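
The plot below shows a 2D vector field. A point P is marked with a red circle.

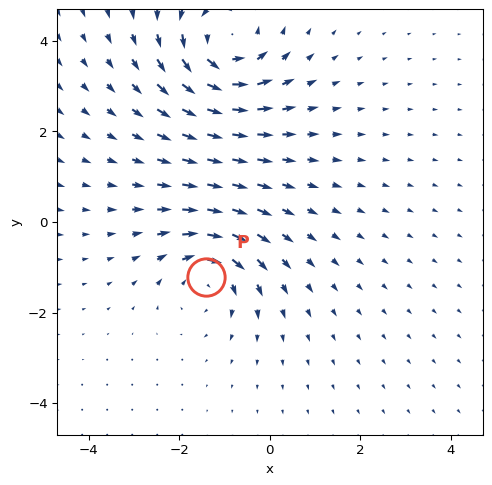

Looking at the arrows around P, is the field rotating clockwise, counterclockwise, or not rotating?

Near P at (-1.4, -1.2) the arrows circulate clockwise. The curl (z-component) there is about -4; negative curl means clockwise rotation.

clockwise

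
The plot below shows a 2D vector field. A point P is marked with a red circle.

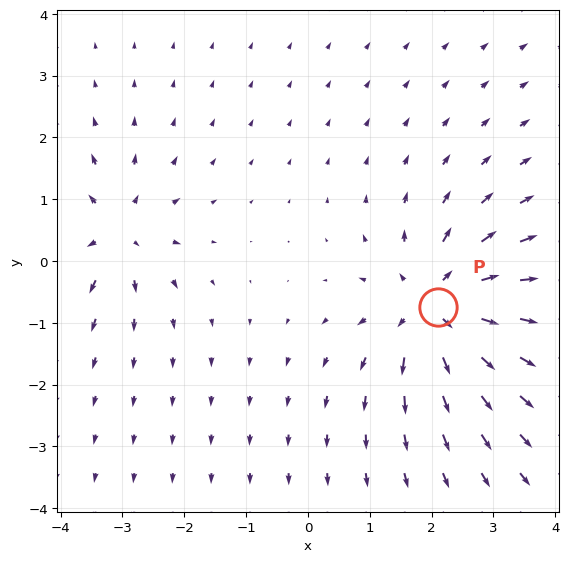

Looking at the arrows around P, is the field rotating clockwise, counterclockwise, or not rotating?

not rotating

Near P at (2.1, -0.8) the arrows show no circulation. The curl there is ≈0.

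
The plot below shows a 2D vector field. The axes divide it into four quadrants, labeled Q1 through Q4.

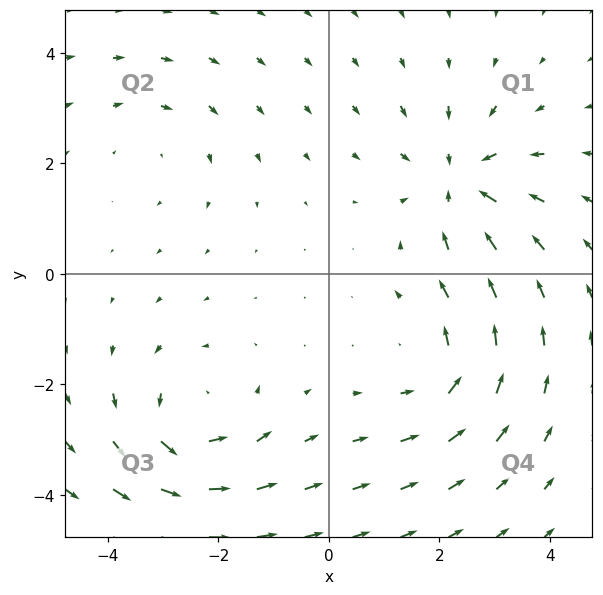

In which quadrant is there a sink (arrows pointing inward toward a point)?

The sink sits at approximately (2.4, 1.7), which lies in quadrant Q1. The divergence there is about -5, negative as expected for a sink.

Q1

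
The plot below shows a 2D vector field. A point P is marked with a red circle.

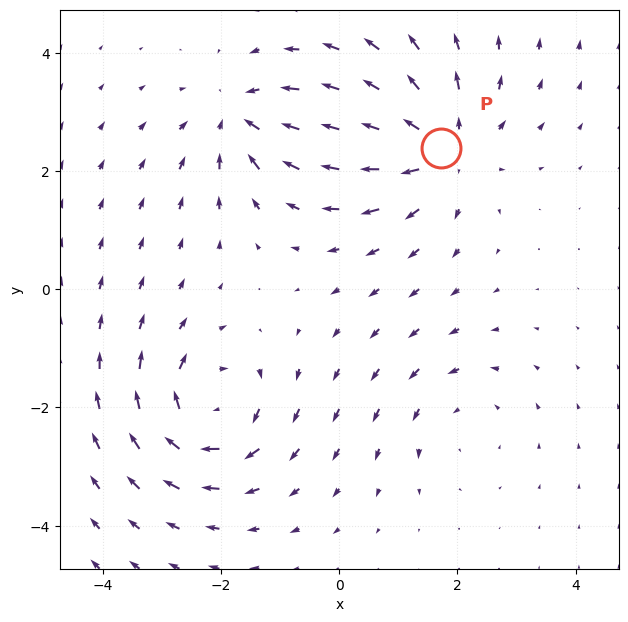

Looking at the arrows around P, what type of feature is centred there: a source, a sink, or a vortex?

source

At P (1.7, 2.4) the arrows spread outward. Divergence about +4, curl ≈0 — positive divergence with near-zero curl is a source.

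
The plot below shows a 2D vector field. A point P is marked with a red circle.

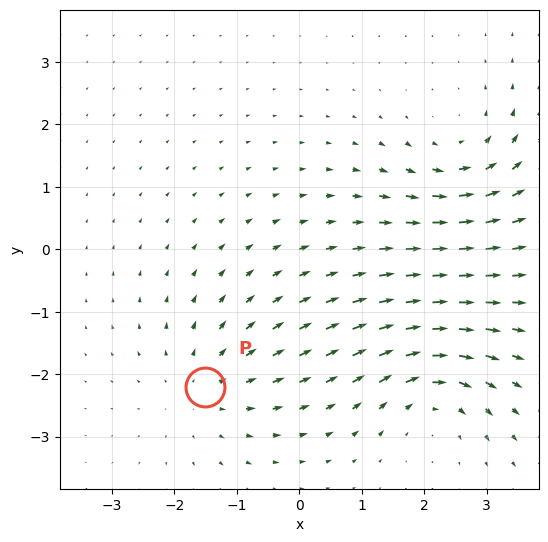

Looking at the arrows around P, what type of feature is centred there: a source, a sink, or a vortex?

source

At P (-1.5, -2.2) the arrows spread outward. Divergence about +4, curl ≈0 — positive divergence with near-zero curl is a source.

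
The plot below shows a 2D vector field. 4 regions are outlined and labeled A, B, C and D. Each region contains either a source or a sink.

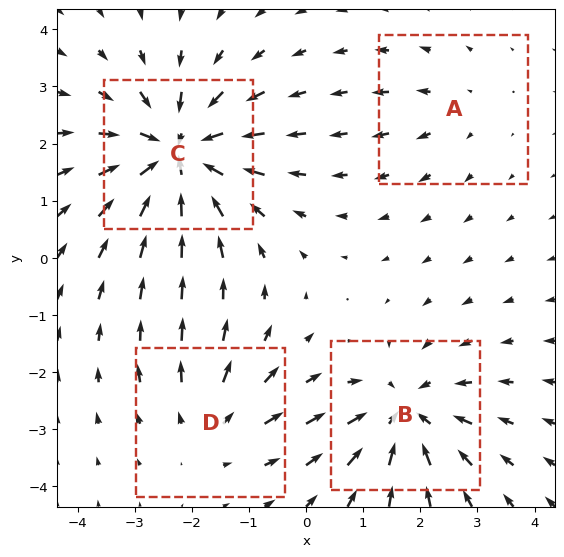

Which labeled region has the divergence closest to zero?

Divergence at each region's feature centre — A: about +2, B: about -5, C: about -6, D: about +3. Region A is closest to zero.

A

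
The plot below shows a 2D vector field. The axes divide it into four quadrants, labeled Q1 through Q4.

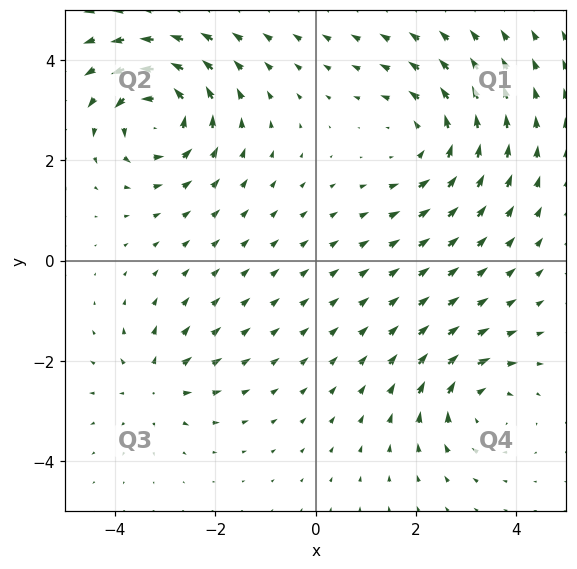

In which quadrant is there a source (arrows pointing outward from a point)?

Q3

The source sits at approximately (-3.2, -2.5), which lies in quadrant Q3. The divergence there is about +4, positive as expected for a source.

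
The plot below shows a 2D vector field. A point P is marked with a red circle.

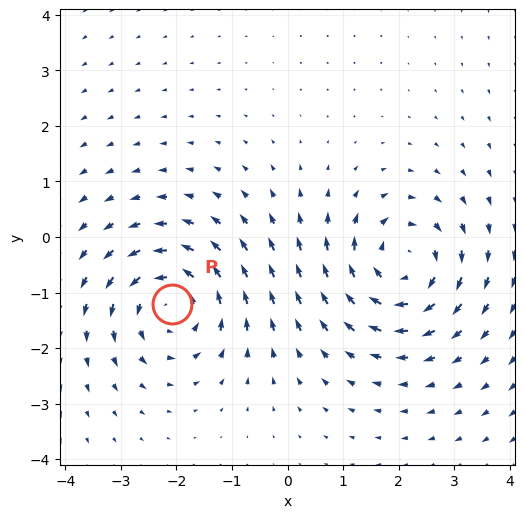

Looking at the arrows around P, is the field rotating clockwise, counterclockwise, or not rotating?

Near P at (-2.1, -1.2) the arrows circulate counterclockwise. The curl (z-component) there is about +4; positive curl means counterclockwise rotation.

counterclockwise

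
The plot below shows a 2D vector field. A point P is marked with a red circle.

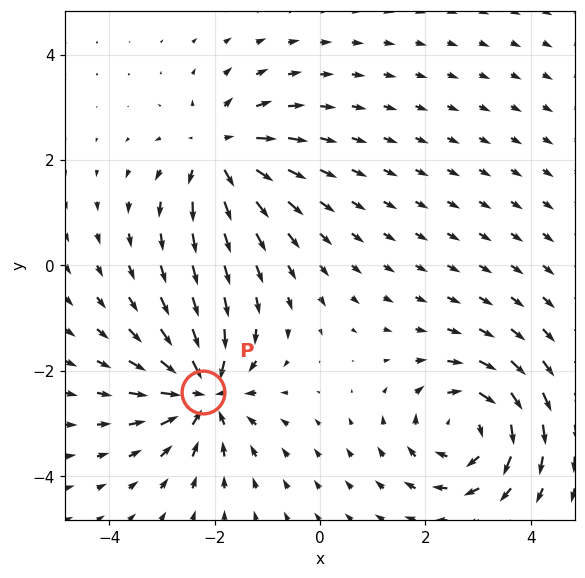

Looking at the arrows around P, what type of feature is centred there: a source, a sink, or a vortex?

At P (-2.2, -2.4) the arrows converge inward. Divergence about -6, curl ≈0 — negative divergence with near-zero curl is a sink.

sink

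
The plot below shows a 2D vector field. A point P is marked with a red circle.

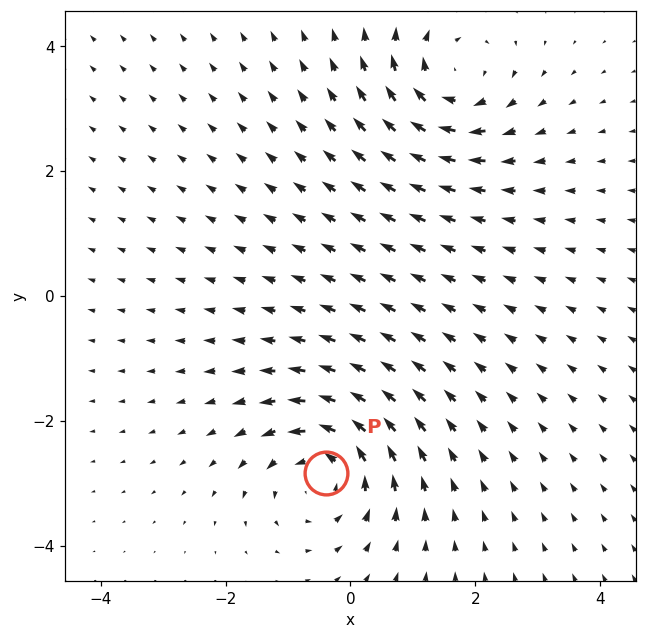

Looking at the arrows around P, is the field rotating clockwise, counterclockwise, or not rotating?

Near P at (-0.4, -2.8) the arrows circulate counterclockwise. The curl (z-component) there is about +3; positive curl means counterclockwise rotation.

counterclockwise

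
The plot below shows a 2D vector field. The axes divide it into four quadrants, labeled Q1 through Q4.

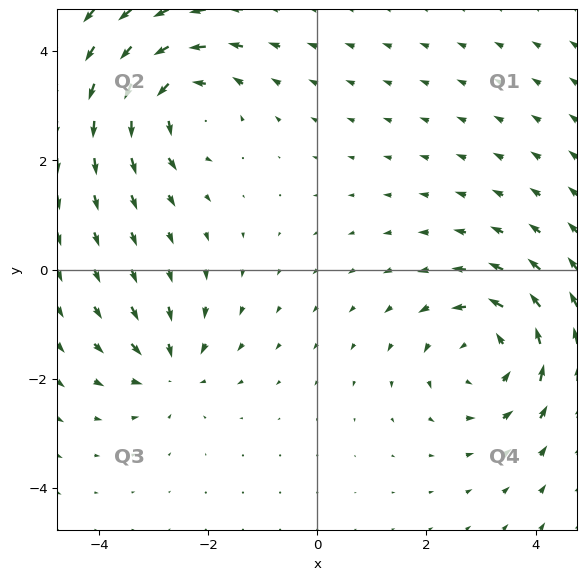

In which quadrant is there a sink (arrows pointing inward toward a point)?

Q3

The sink sits at approximately (-2.7, -1.8), which lies in quadrant Q3. The divergence there is about -4, negative as expected for a sink.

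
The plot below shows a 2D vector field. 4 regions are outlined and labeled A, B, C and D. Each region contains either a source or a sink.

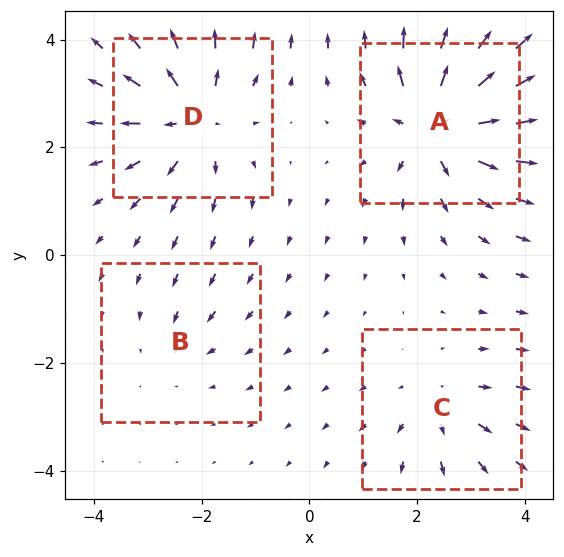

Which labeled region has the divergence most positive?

A

Divergence at each region's feature centre — A: about +8, B: about -2, C: about +4, D: about +6. Region A is most positive.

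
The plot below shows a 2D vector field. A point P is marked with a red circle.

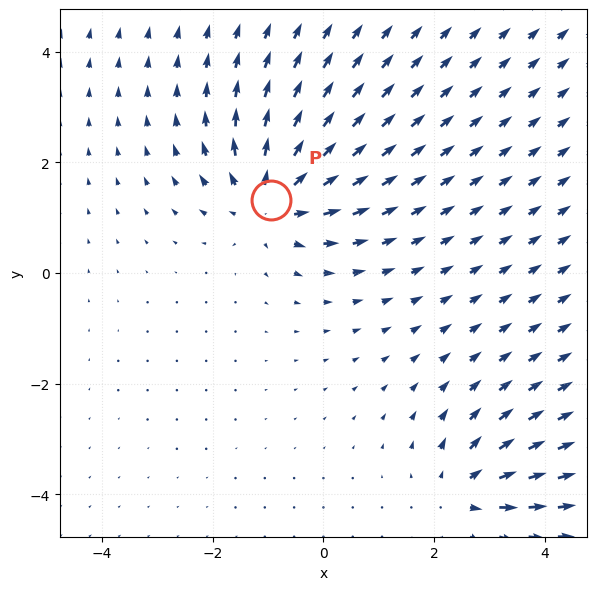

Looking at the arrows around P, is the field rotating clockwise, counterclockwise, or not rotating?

Near P at (-0.9, 1.3) the arrows show no circulation. The curl there is ≈0.

not rotating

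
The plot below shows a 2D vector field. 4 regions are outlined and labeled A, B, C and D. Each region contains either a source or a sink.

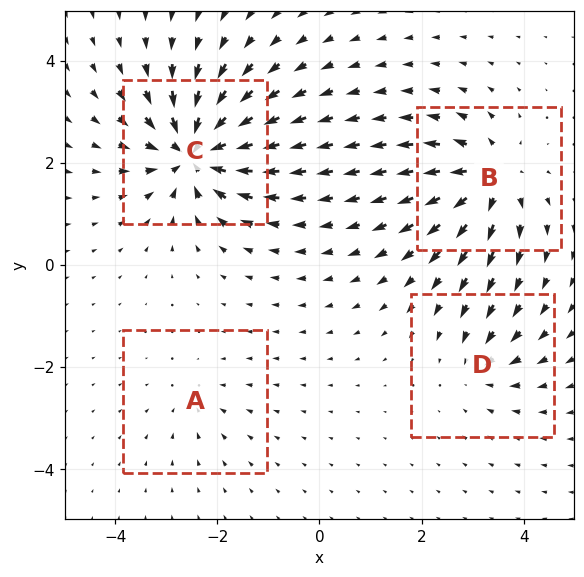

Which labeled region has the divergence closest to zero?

A

Divergence at each region's feature centre — A: about -3, B: about +7, C: about -9, D: about -4. Region A is closest to zero.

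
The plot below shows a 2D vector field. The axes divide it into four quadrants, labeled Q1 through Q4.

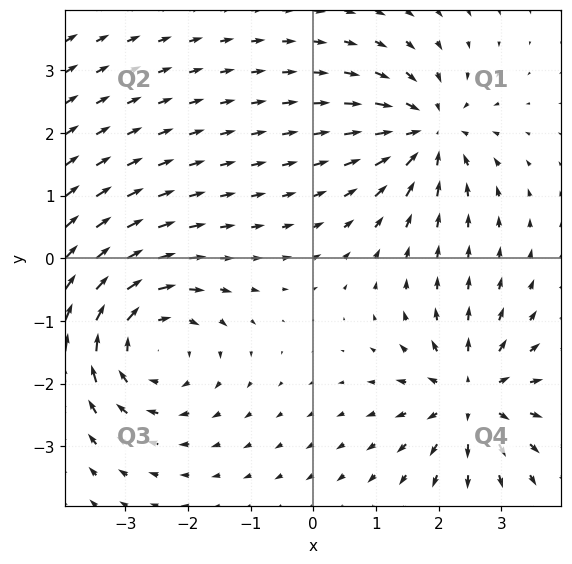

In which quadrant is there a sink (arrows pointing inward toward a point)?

The sink sits at approximately (1.8, 2.0), which lies in quadrant Q1. The divergence there is about -4, negative as expected for a sink.

Q1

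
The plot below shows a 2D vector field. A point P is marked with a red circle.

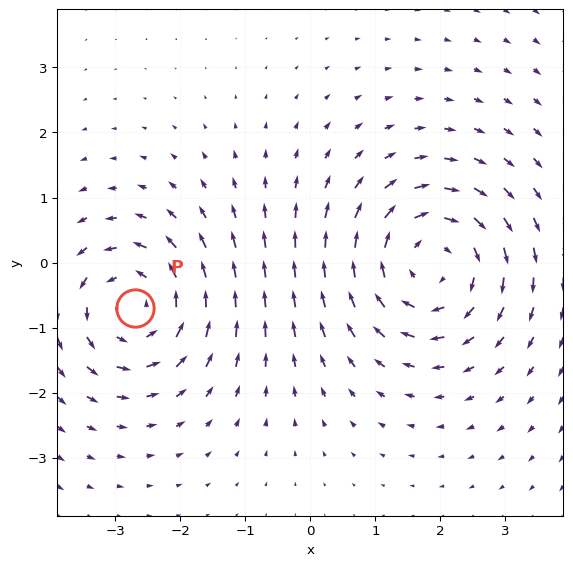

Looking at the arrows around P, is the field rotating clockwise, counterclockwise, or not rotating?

counterclockwise

Near P at (-2.7, -0.7) the arrows circulate counterclockwise. The curl (z-component) there is about +3; positive curl means counterclockwise rotation.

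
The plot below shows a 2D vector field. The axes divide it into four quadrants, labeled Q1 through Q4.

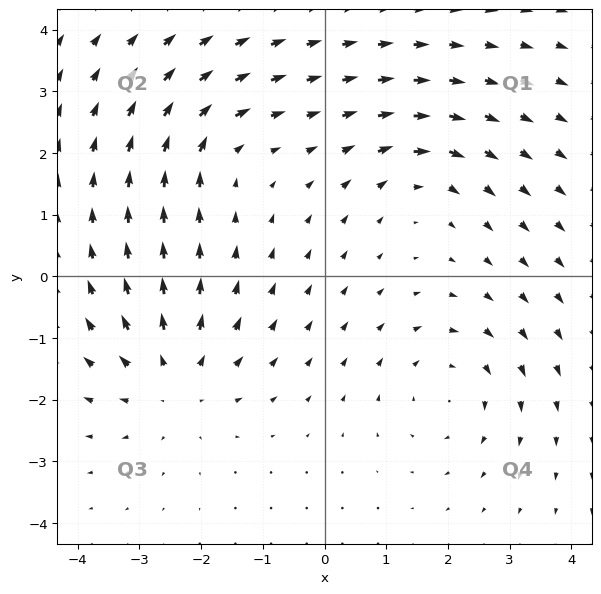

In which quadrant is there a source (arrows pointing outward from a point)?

Q3

The source sits at approximately (-2.4, -1.7), which lies in quadrant Q3. The divergence there is about +4, positive as expected for a source.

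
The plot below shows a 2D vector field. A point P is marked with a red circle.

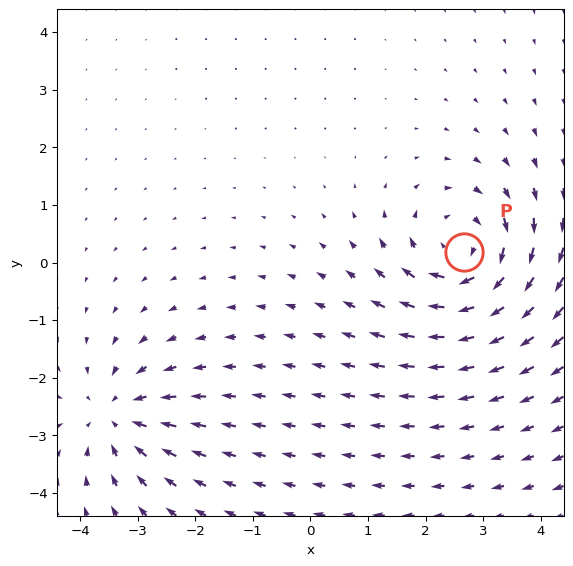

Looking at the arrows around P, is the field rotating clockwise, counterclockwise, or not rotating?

clockwise

Near P at (2.7, 0.2) the arrows circulate clockwise. The curl (z-component) there is about -4; negative curl means clockwise rotation.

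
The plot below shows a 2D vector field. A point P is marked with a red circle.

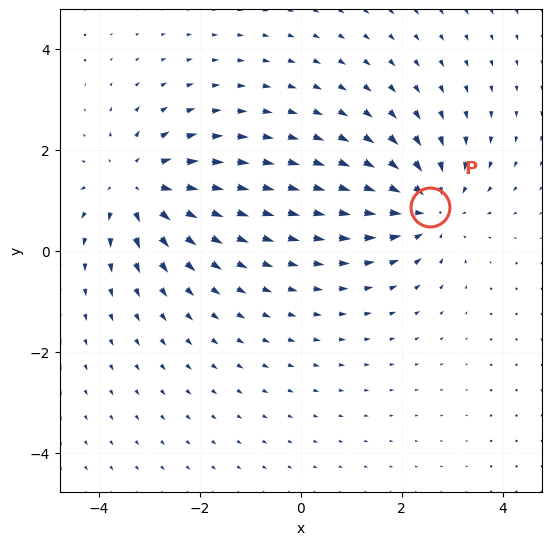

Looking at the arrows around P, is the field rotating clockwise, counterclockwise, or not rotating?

not rotating

Near P at (2.6, 0.9) the arrows show no circulation. The curl there is ≈0.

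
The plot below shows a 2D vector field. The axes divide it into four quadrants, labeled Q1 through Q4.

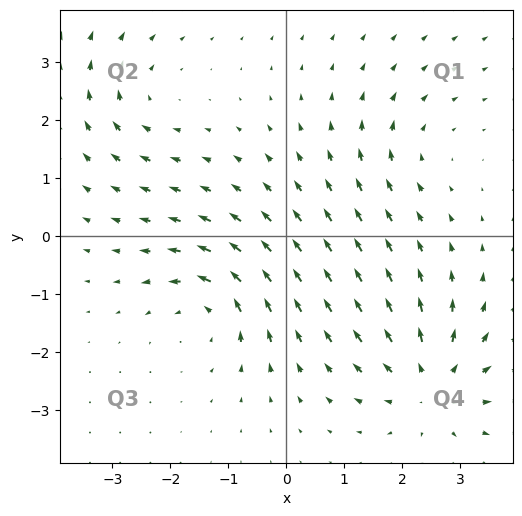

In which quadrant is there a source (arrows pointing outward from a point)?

The source sits at approximately (2.5, -2.6), which lies in quadrant Q4. The divergence there is about +5, positive as expected for a source.

Q4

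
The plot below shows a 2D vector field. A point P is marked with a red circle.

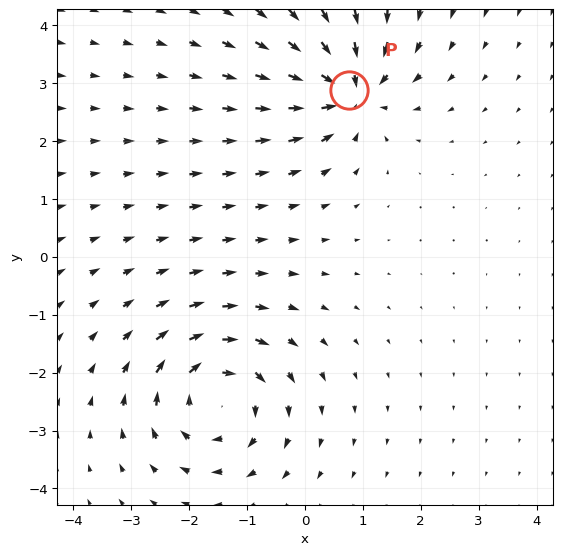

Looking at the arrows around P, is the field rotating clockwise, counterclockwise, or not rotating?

Near P at (0.8, 2.9) the arrows show no circulation. The curl there is ≈0.

not rotating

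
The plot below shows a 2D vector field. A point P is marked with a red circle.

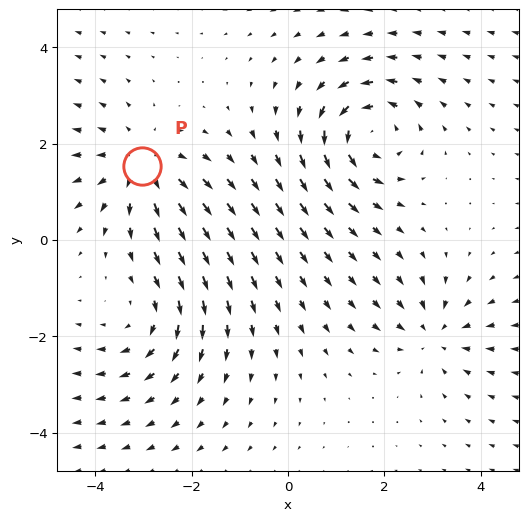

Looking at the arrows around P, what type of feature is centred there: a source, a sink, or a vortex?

At P (-3.0, 1.5) the arrows spread outward. Divergence about +3, curl ≈0 — positive divergence with near-zero curl is a source.

source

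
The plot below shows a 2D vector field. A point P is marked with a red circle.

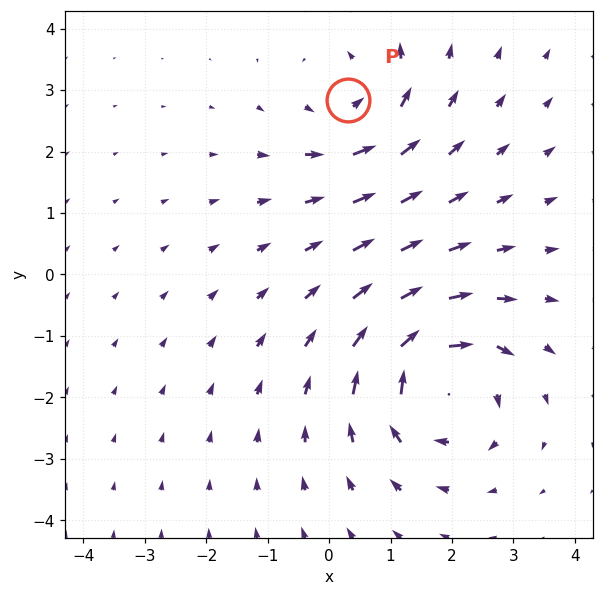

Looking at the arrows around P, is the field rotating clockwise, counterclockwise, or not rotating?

counterclockwise

Near P at (0.3, 2.8) the arrows circulate counterclockwise. The curl (z-component) there is about +3; positive curl means counterclockwise rotation.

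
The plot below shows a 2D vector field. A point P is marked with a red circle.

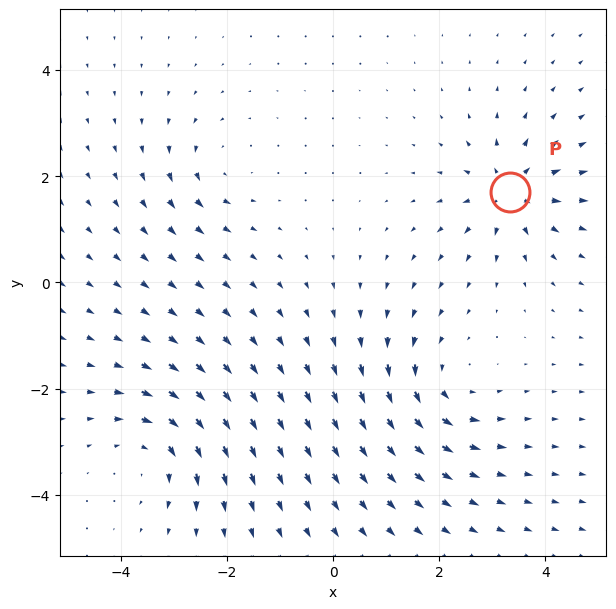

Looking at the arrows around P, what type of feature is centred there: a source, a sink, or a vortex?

At P (3.3, 1.7) the arrows spread outward. Divergence about +6, curl ≈0 — positive divergence with near-zero curl is a source.

source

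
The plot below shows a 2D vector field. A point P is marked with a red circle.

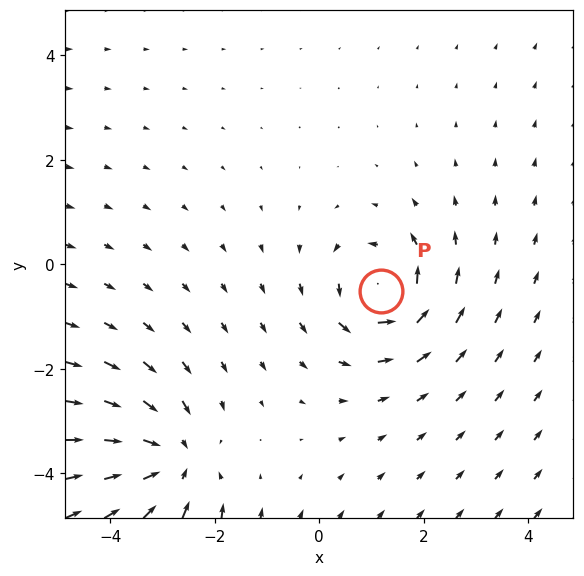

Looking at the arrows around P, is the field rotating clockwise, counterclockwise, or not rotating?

Near P at (1.2, -0.5) the arrows circulate counterclockwise. The curl (z-component) there is about +4; positive curl means counterclockwise rotation.

counterclockwise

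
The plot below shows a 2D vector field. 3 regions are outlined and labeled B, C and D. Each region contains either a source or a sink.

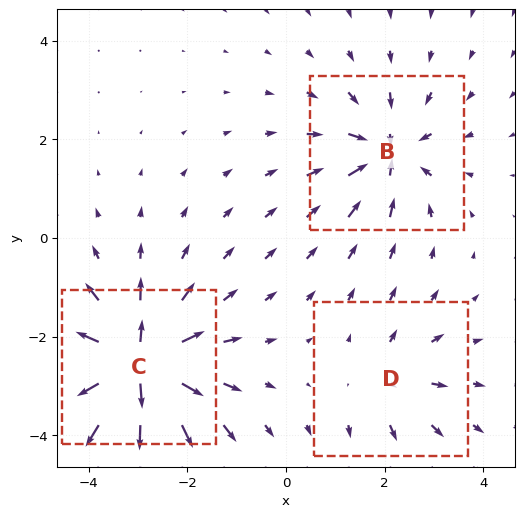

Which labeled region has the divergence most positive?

C

Divergence at each region's feature centre — B: about -4, C: about +6, D: about +2. Region C is most positive.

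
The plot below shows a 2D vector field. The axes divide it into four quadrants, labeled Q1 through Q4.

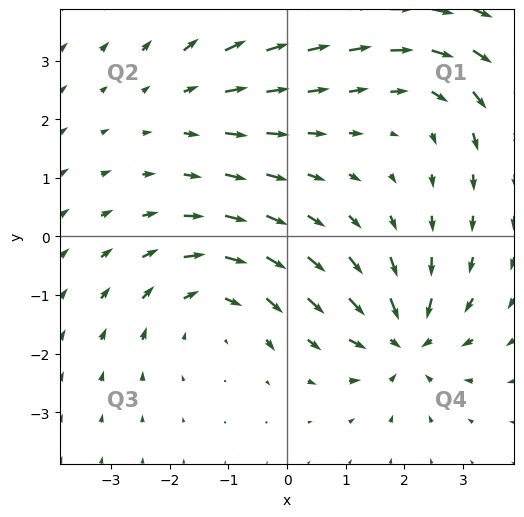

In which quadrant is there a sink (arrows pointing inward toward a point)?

The sink sits at approximately (2.0, -1.8), which lies in quadrant Q4. The divergence there is about -5, negative as expected for a sink.

Q4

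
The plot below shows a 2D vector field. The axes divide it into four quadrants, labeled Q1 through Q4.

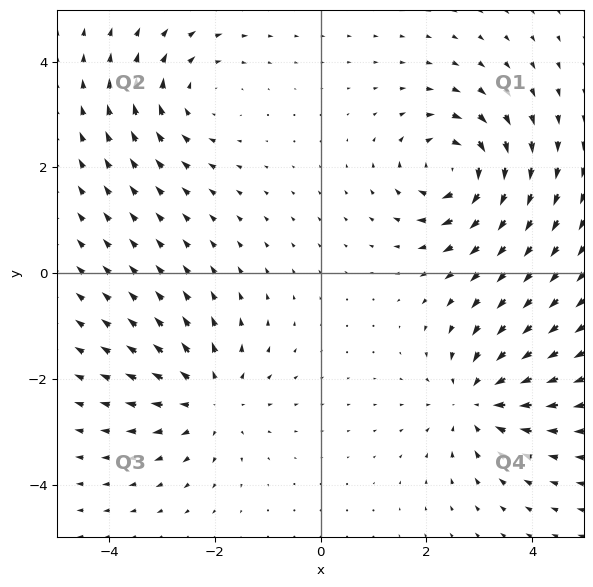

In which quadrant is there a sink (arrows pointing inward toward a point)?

Q4

The sink sits at approximately (3.0, -2.4), which lies in quadrant Q4. The divergence there is about -5, negative as expected for a sink.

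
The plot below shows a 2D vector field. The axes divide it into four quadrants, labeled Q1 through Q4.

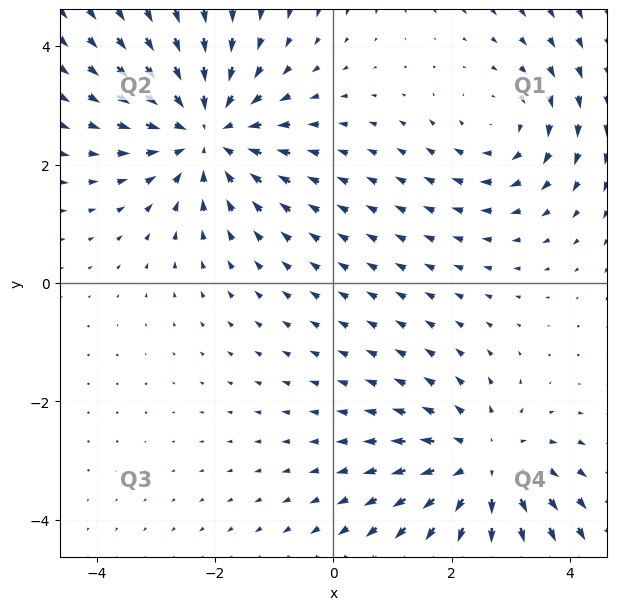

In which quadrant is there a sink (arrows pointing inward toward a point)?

The sink sits at approximately (-2.2, 2.5), which lies in quadrant Q2. The divergence there is about -4, negative as expected for a sink.

Q2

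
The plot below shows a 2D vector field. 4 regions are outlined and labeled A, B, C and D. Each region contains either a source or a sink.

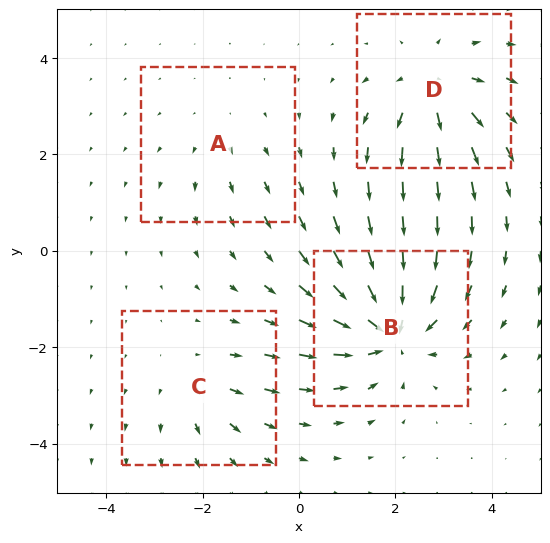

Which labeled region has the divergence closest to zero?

A

Divergence at each region's feature centre — A: about +2, B: about -7, C: about +3, D: about +5. Region A is closest to zero.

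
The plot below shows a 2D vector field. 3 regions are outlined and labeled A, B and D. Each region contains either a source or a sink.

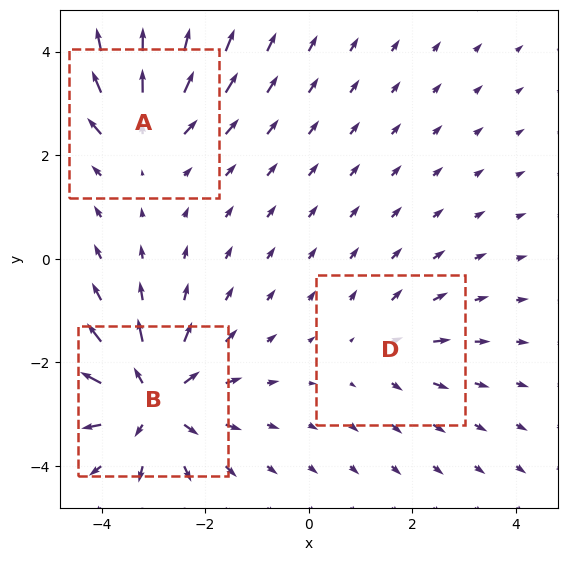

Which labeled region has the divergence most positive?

Divergence at each region's feature centre — A: about +3, B: about +5, D: about +2. Region B is most positive.

B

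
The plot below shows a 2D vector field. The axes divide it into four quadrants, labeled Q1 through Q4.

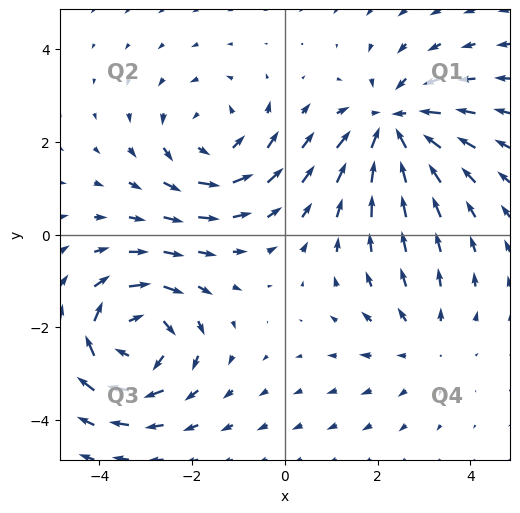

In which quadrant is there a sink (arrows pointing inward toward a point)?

The sink sits at approximately (2.3, 2.4), which lies in quadrant Q1. The divergence there is about -4, negative as expected for a sink.

Q1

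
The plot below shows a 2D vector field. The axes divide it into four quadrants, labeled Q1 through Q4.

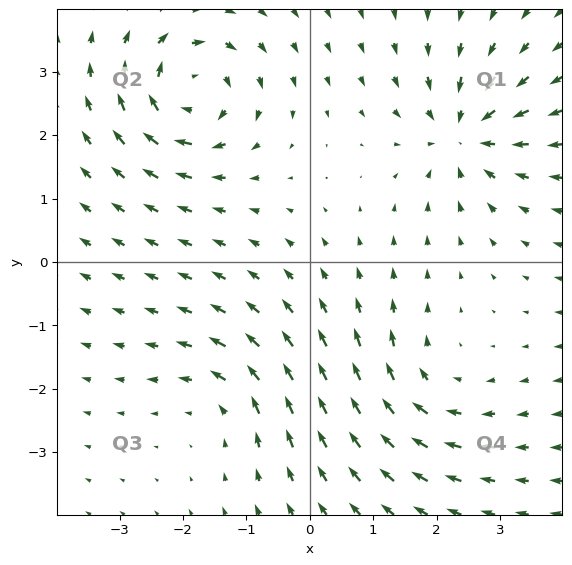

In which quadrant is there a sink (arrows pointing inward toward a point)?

Q1

The sink sits at approximately (2.4, 2.0), which lies in quadrant Q1. The divergence there is about -5, negative as expected for a sink.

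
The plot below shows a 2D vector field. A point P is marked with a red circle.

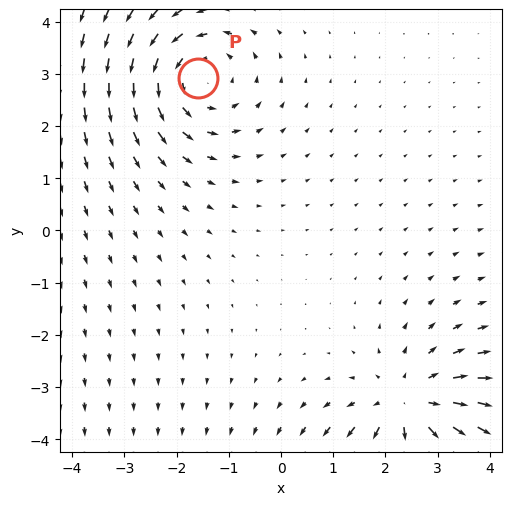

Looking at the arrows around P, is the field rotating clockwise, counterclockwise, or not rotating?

counterclockwise

Near P at (-1.6, 2.9) the arrows circulate counterclockwise. The curl (z-component) there is about +3; positive curl means counterclockwise rotation.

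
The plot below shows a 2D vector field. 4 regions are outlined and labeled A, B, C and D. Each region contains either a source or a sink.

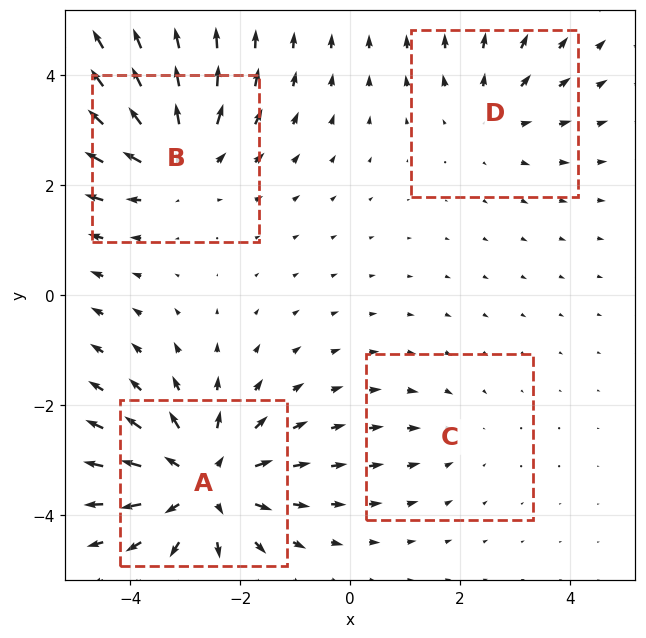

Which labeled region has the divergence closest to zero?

Divergence at each region's feature centre — A: about +6, B: about +5, C: about -2, D: about +3. Region C is closest to zero.

C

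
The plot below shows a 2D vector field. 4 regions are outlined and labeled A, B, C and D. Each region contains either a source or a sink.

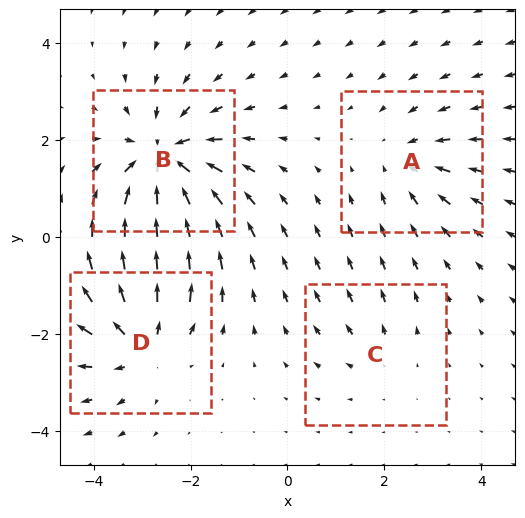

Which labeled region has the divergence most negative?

B

Divergence at each region's feature centre — A: about -4, B: about -7, C: about +2, D: about +5. Region B is most negative.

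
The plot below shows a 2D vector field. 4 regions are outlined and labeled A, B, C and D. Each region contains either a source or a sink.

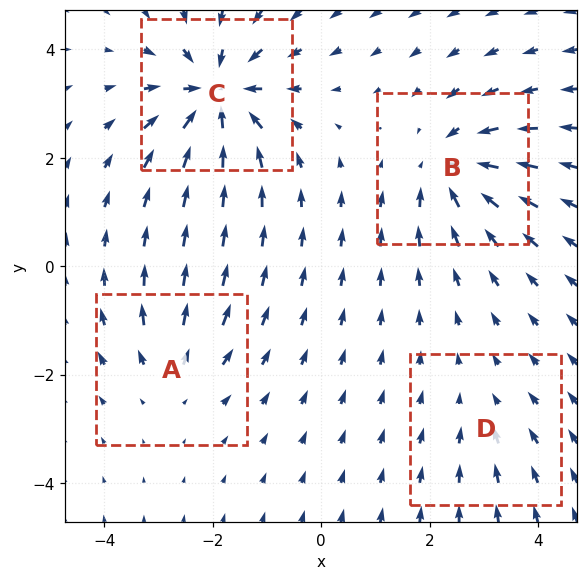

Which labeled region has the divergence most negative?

C

Divergence at each region's feature centre — A: about +4, B: about -6, C: about -8, D: about -2. Region C is most negative.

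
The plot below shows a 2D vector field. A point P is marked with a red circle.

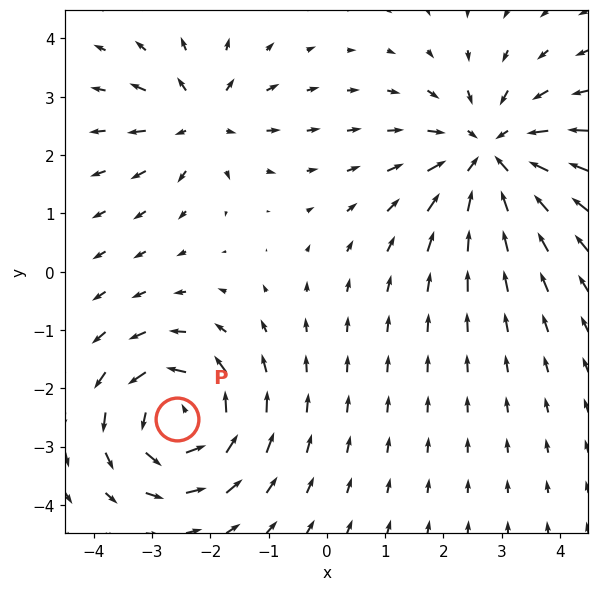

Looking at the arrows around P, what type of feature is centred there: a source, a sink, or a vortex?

vortex

At P (-2.6, -2.5) the arrows circulate counterclockwise. Divergence ≈0, curl about +5 — near-zero divergence with nonzero curl is a vortex.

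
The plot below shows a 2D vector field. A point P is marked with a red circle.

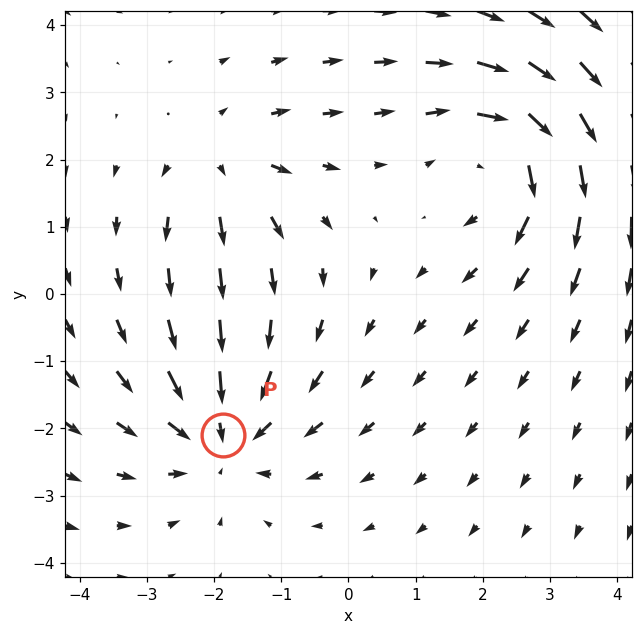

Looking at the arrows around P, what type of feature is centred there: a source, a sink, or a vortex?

At P (-1.9, -2.1) the arrows converge inward. Divergence about -4, curl ≈0 — negative divergence with near-zero curl is a sink.

sink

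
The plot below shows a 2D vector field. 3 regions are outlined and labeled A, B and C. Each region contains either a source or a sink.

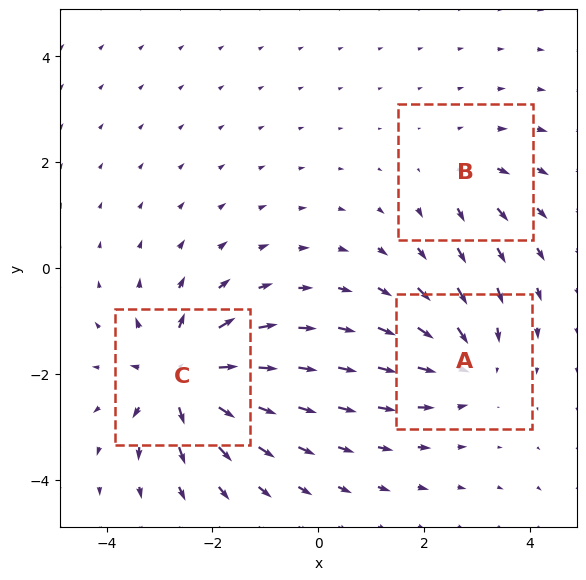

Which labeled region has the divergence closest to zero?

Divergence at each region's feature centre — A: about -4, B: about +2, C: about +6. Region B is closest to zero.

B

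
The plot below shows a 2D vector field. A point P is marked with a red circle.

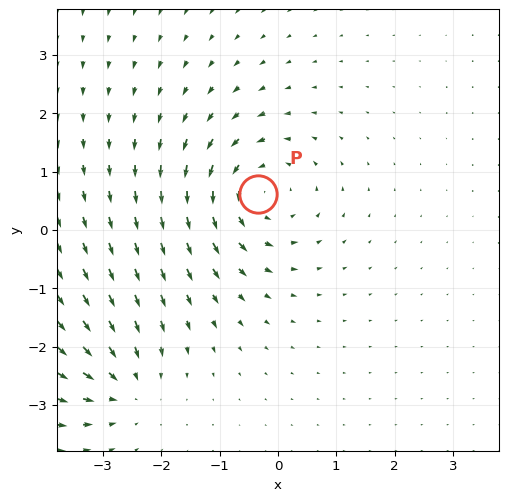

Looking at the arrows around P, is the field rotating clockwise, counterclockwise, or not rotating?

counterclockwise

Near P at (-0.3, 0.6) the arrows circulate counterclockwise. The curl (z-component) there is about +4; positive curl means counterclockwise rotation.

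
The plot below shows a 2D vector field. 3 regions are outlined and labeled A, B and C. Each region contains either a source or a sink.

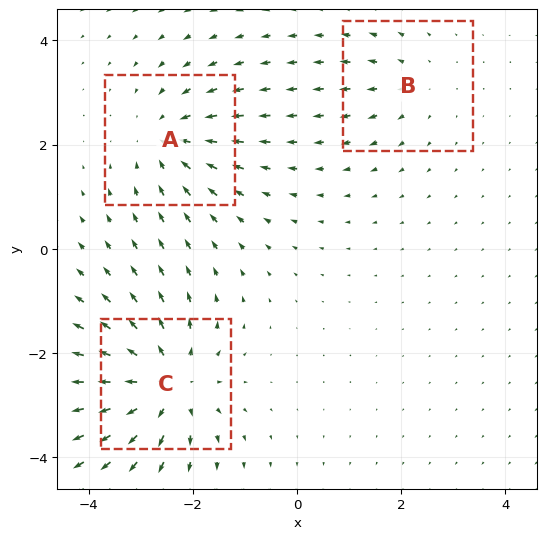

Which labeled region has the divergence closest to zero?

Divergence at each region's feature centre — A: about -3, B: about +2, C: about +5. Region B is closest to zero.

B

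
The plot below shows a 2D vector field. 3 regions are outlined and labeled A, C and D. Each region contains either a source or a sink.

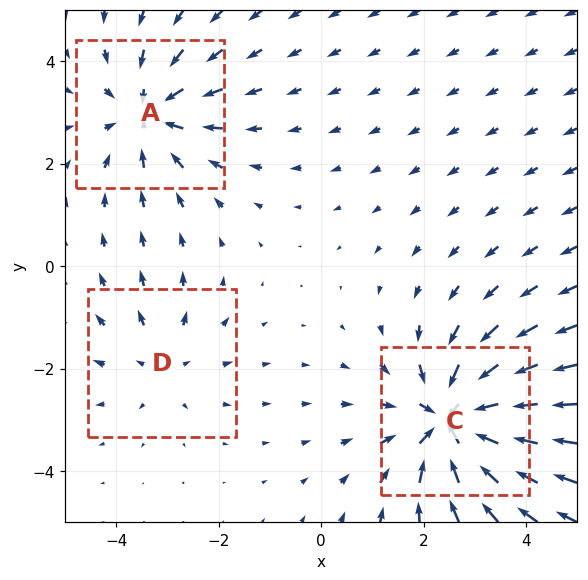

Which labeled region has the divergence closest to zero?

Divergence at each region's feature centre — A: about -3, C: about -5, D: about +2. Region D is closest to zero.

D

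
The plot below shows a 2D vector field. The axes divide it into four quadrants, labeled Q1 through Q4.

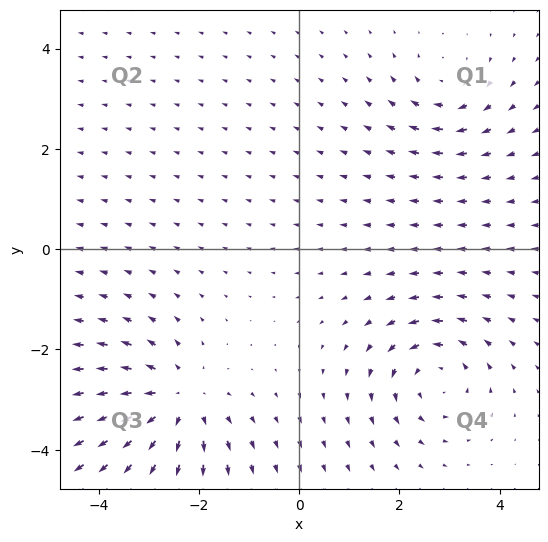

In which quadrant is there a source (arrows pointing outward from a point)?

Q3

The source sits at approximately (-2.4, -3.1), which lies in quadrant Q3. The divergence there is about +5, positive as expected for a source.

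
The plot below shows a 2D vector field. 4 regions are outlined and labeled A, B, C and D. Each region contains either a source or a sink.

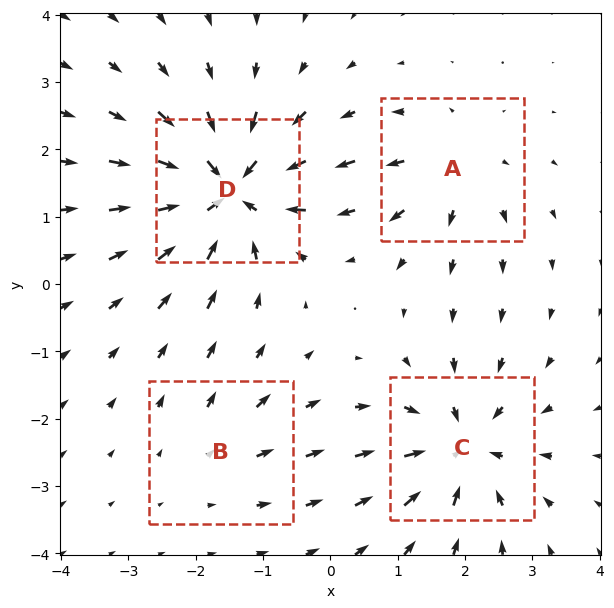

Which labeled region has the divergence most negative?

D

Divergence at each region's feature centre — A: about +4, B: about +2, C: about -6, D: about -8. Region D is most negative.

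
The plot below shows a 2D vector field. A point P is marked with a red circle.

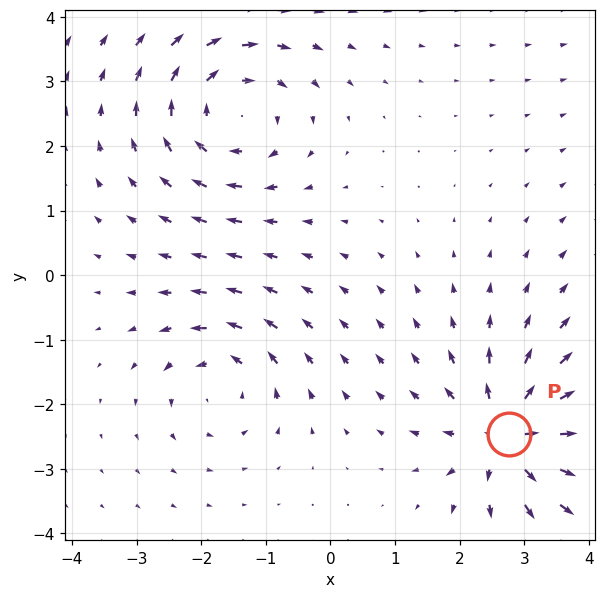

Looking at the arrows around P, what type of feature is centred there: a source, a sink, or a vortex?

source

At P (2.8, -2.5) the arrows spread outward. Divergence about +6, curl ≈0 — positive divergence with near-zero curl is a source.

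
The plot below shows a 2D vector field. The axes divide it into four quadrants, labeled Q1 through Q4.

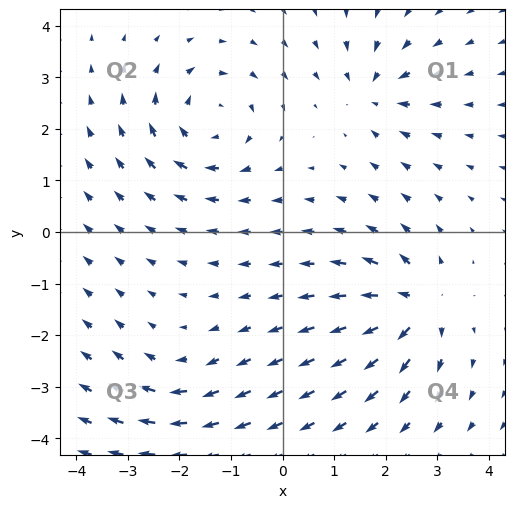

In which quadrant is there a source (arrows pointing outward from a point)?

Q4

The source sits at approximately (2.6, -1.4), which lies in quadrant Q4. The divergence there is about +6, positive as expected for a source.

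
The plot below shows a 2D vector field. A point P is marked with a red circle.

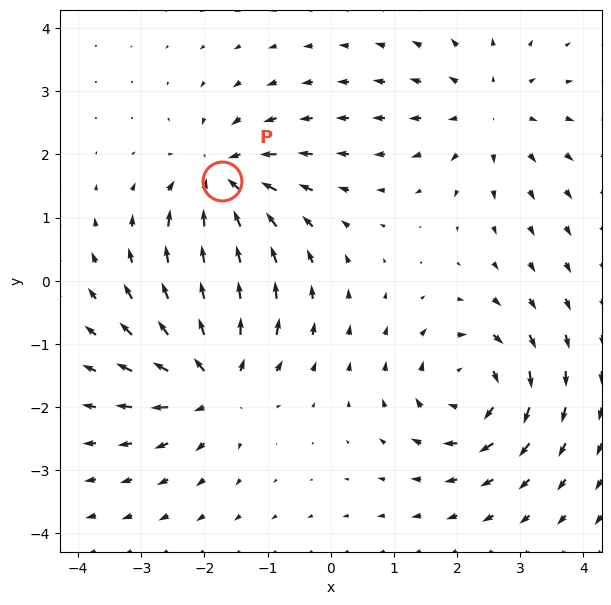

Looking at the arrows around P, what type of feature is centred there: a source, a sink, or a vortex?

At P (-1.7, 1.6) the arrows converge inward. Divergence about -6, curl ≈0 — negative divergence with near-zero curl is a sink.

sink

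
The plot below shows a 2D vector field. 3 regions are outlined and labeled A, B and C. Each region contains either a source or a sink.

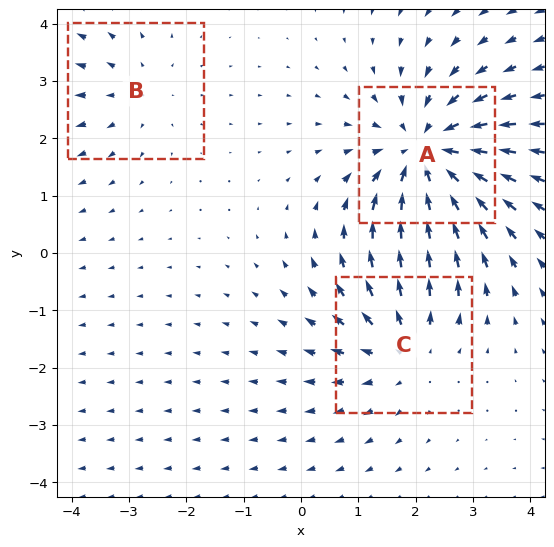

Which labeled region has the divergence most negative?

Divergence at each region's feature centre — A: about -5, B: about +2, C: about +3. Region A is most negative.

A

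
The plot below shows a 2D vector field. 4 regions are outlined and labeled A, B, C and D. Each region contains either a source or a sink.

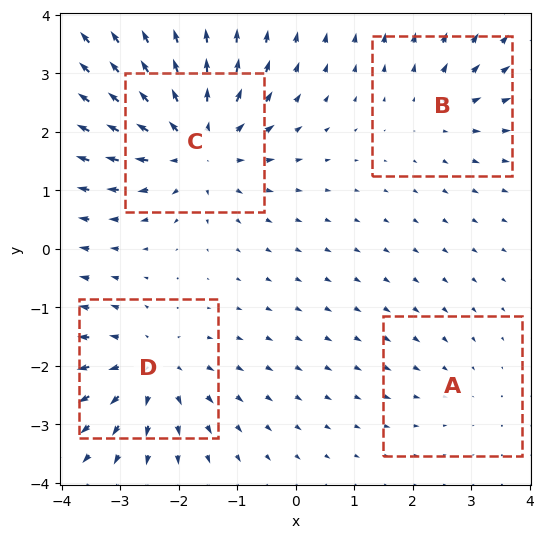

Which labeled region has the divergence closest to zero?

A

Divergence at each region's feature centre — A: about -2, B: about +3, C: about +6, D: about +5. Region A is closest to zero.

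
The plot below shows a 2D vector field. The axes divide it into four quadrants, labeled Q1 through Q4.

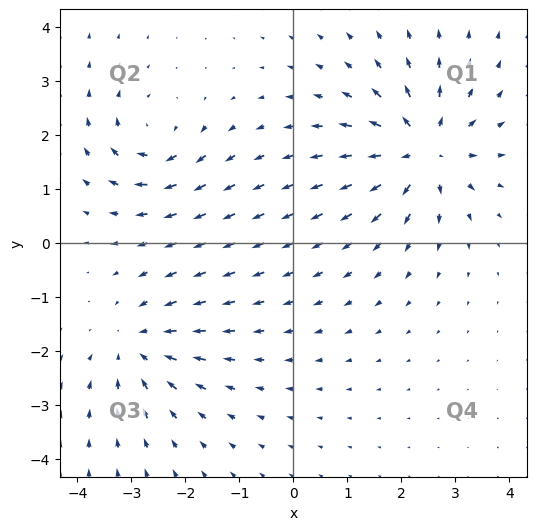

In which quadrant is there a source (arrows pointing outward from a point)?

The source sits at approximately (2.4, 1.7), which lies in quadrant Q1. The divergence there is about +5, positive as expected for a source.

Q1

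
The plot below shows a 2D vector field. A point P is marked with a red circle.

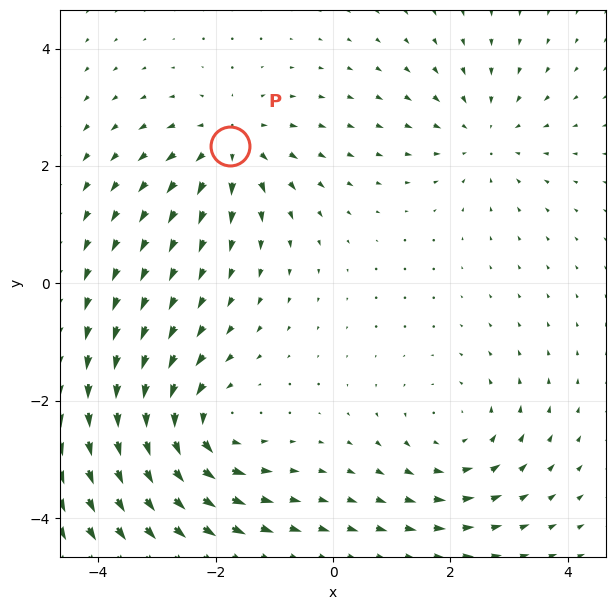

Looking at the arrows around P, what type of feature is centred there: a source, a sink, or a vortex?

source

At P (-1.8, 2.3) the arrows spread outward. Divergence about +4, curl ≈0 — positive divergence with near-zero curl is a source.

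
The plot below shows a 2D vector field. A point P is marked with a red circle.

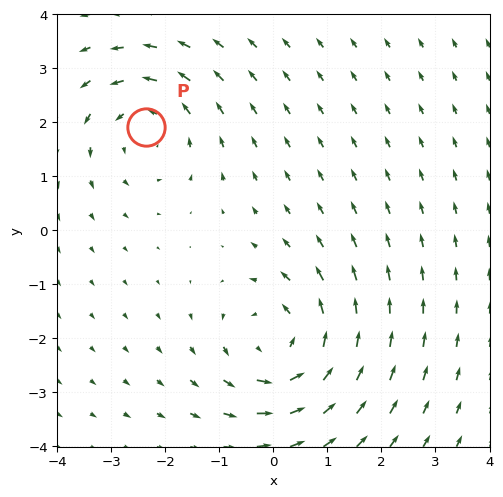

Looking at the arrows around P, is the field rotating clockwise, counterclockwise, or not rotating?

counterclockwise

Near P at (-2.4, 1.9) the arrows circulate counterclockwise. The curl (z-component) there is about +3; positive curl means counterclockwise rotation.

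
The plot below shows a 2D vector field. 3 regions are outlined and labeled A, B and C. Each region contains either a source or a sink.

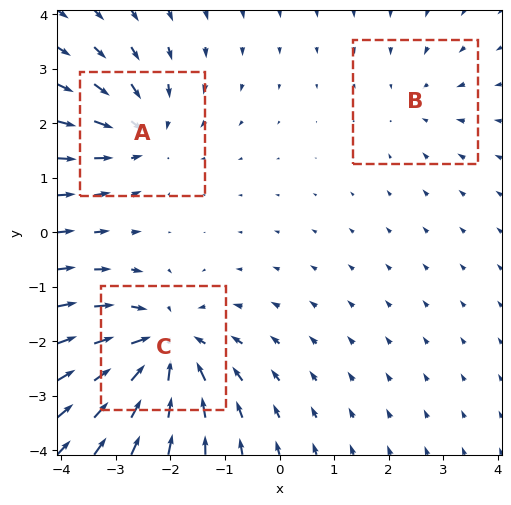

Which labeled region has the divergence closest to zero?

Divergence at each region's feature centre — A: about -3, B: about -2, C: about -5. Region B is closest to zero.

B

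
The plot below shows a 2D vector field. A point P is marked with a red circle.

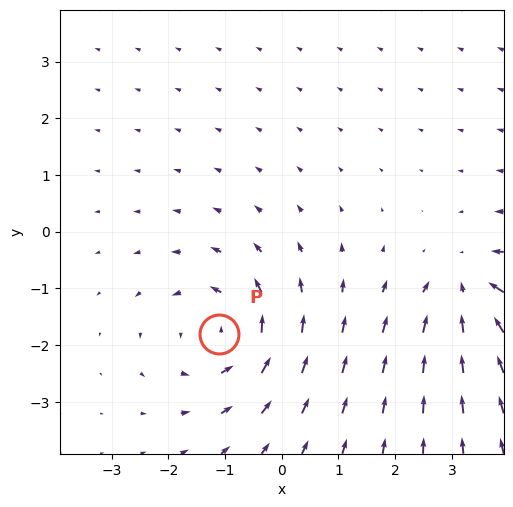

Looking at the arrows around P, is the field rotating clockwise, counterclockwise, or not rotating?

Near P at (-1.1, -1.8) the arrows circulate counterclockwise. The curl (z-component) there is about +5; positive curl means counterclockwise rotation.

counterclockwise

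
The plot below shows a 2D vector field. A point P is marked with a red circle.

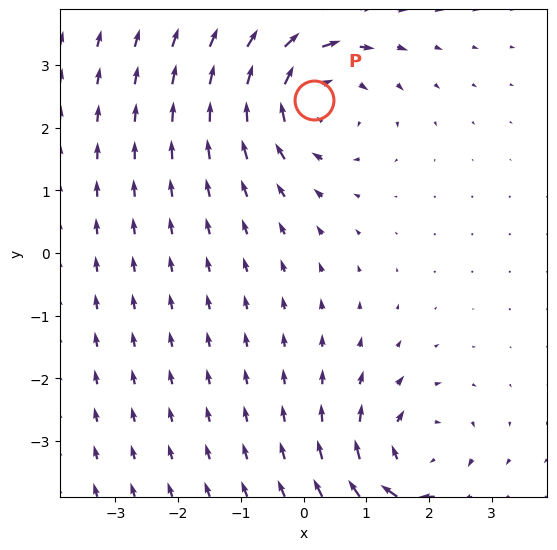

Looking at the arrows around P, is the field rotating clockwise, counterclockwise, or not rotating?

clockwise

Near P at (0.2, 2.4) the arrows circulate clockwise. The curl (z-component) there is about -5; negative curl means clockwise rotation.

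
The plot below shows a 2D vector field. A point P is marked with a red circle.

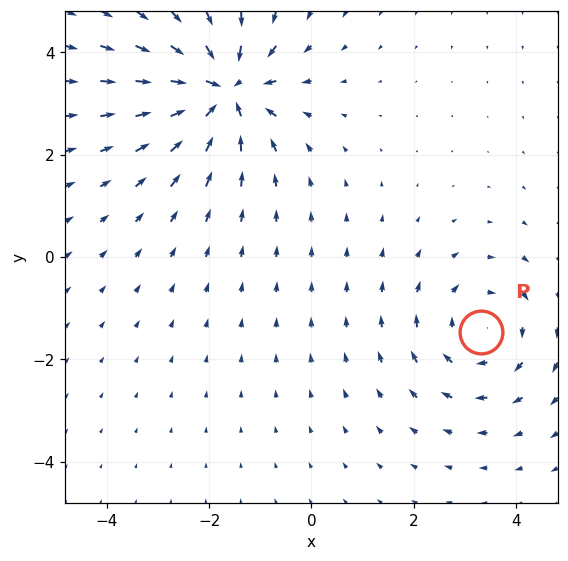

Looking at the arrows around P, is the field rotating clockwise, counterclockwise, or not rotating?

clockwise

Near P at (3.3, -1.5) the arrows circulate clockwise. The curl (z-component) there is about -3; negative curl means clockwise rotation.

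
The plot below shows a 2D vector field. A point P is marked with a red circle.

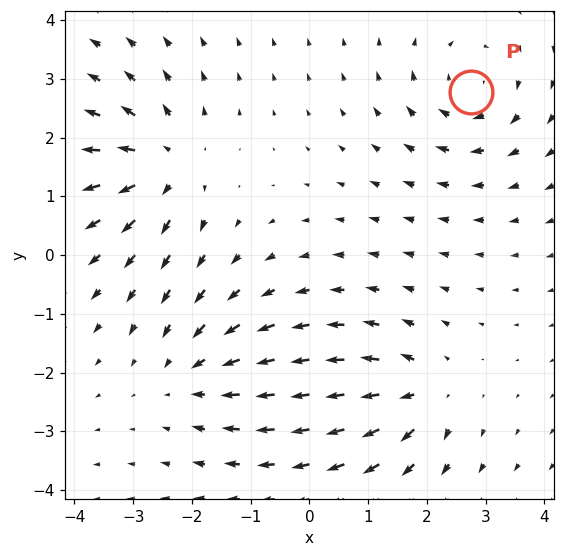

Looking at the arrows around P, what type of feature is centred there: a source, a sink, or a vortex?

At P (2.7, 2.8) the arrows circulate clockwise. Divergence ≈0, curl about -3 — near-zero divergence with nonzero curl is a vortex.

vortex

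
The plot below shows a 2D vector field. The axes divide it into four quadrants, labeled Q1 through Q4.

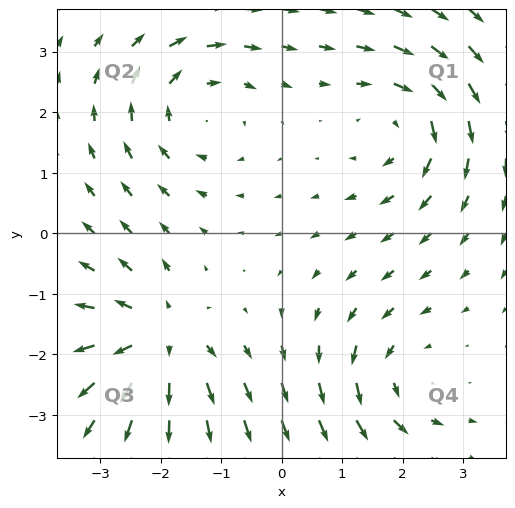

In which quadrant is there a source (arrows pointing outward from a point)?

Q3

The source sits at approximately (-2.0, -1.8), which lies in quadrant Q3. The divergence there is about +5, positive as expected for a source.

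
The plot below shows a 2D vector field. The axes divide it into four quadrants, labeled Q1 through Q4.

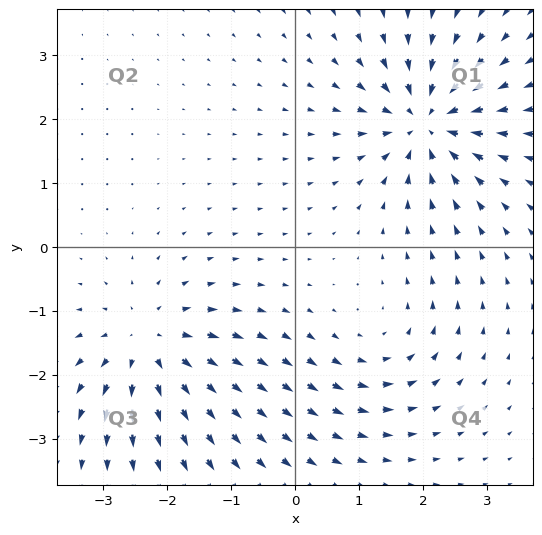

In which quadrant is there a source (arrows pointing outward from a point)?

Q3

The source sits at approximately (-2.3, -1.5), which lies in quadrant Q3. The divergence there is about +5, positive as expected for a source.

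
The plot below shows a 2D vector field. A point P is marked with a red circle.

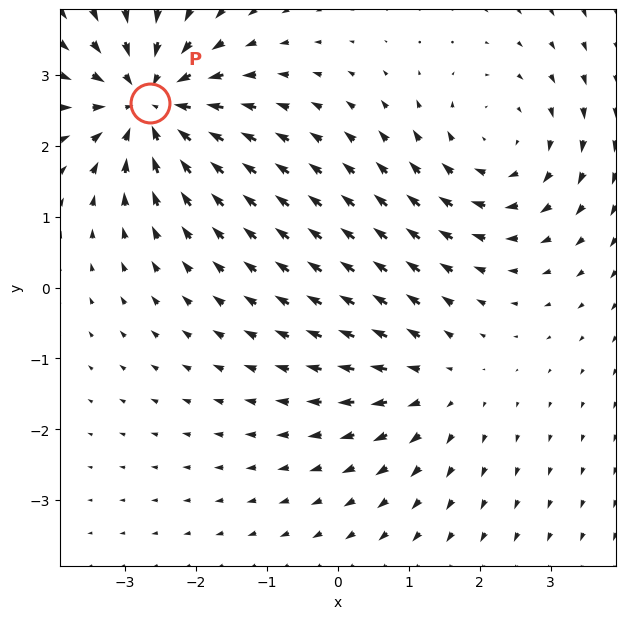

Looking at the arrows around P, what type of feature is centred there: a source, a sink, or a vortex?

At P (-2.7, 2.6) the arrows converge inward. Divergence about -6, curl ≈0 — negative divergence with near-zero curl is a sink.

sink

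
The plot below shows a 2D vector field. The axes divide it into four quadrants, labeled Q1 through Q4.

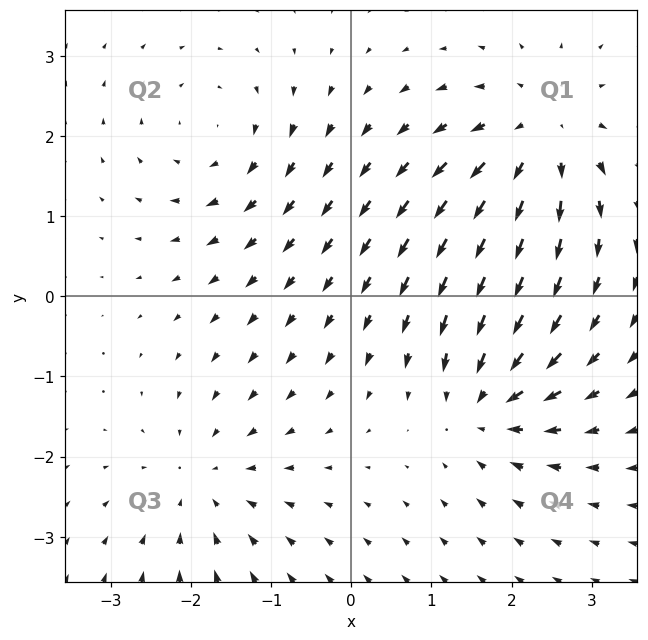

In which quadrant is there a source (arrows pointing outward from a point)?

The source sits at approximately (2.4, 2.0), which lies in quadrant Q1. The divergence there is about +3, positive as expected for a source.

Q1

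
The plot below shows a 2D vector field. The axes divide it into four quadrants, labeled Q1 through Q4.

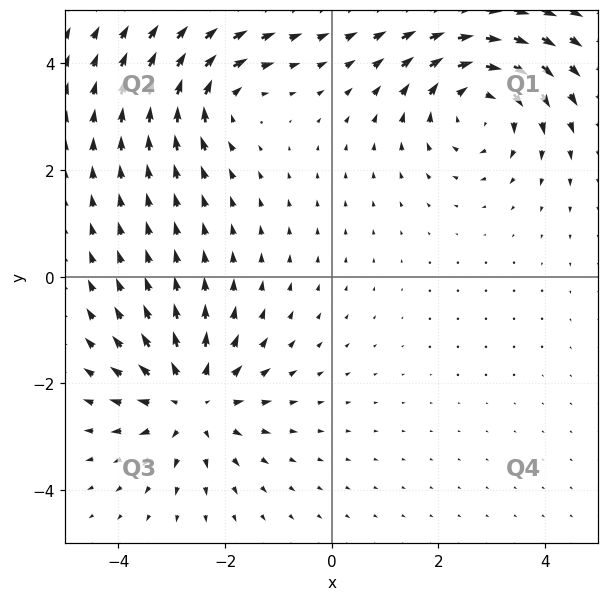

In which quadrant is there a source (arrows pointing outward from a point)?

Q3

The source sits at approximately (-2.6, -2.4), which lies in quadrant Q3. The divergence there is about +4, positive as expected for a source.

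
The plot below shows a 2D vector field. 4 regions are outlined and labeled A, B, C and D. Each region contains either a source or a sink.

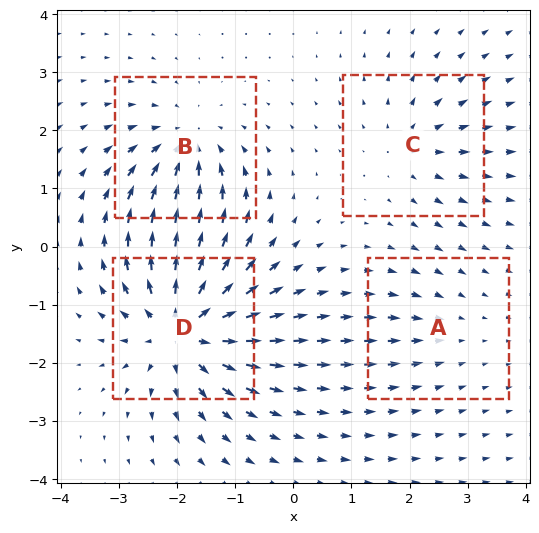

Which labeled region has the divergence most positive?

D

Divergence at each region's feature centre — A: about -2, B: about -5, C: about +4, D: about +8. Region D is most positive.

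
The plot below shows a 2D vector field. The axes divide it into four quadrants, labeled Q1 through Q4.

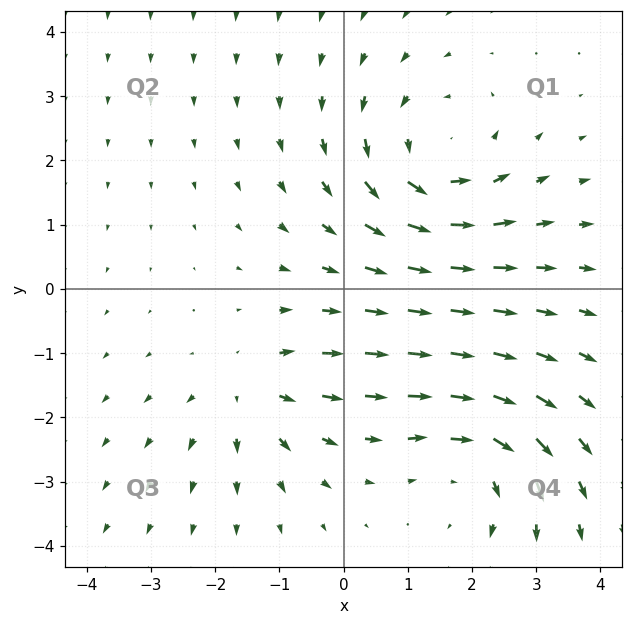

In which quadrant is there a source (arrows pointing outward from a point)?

The source sits at approximately (-1.5, -1.6), which lies in quadrant Q3. The divergence there is about +3, positive as expected for a source.

Q3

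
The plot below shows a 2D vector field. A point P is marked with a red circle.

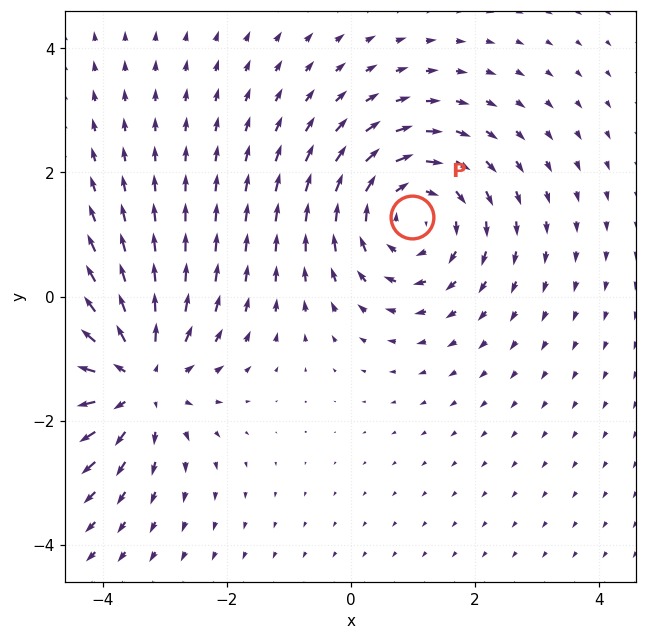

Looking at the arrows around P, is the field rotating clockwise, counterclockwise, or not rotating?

clockwise

Near P at (1.0, 1.3) the arrows circulate clockwise. The curl (z-component) there is about -4; negative curl means clockwise rotation.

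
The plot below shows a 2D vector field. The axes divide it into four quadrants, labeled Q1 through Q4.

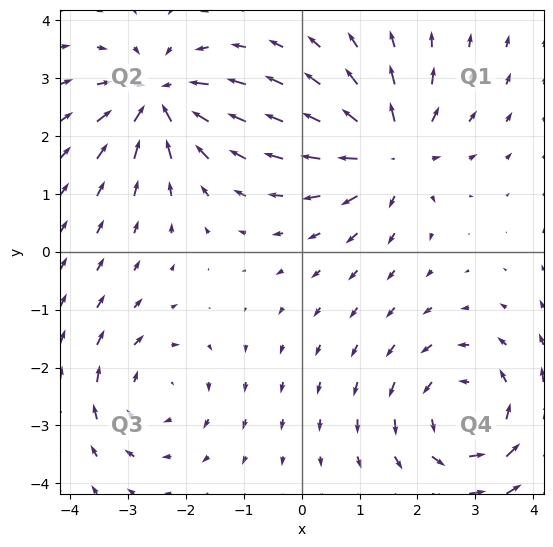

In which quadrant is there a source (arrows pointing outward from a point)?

Q1

The source sits at approximately (1.5, 1.7), which lies in quadrant Q1. The divergence there is about +5, positive as expected for a source.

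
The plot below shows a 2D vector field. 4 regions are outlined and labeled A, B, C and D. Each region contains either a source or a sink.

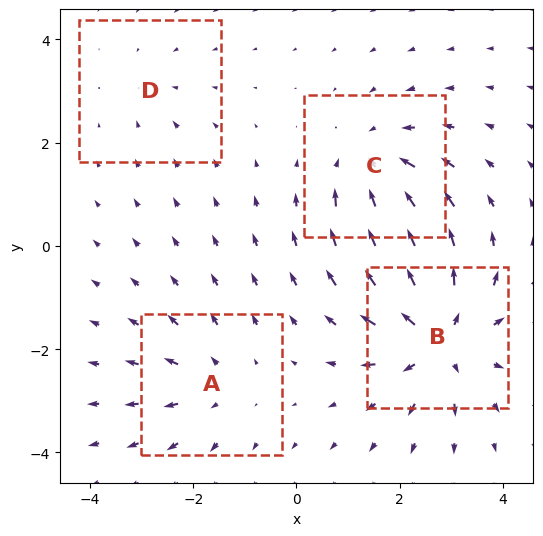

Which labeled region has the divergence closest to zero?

D

Divergence at each region's feature centre — A: about +3, B: about +7, C: about -5, D: about -2. Region D is closest to zero.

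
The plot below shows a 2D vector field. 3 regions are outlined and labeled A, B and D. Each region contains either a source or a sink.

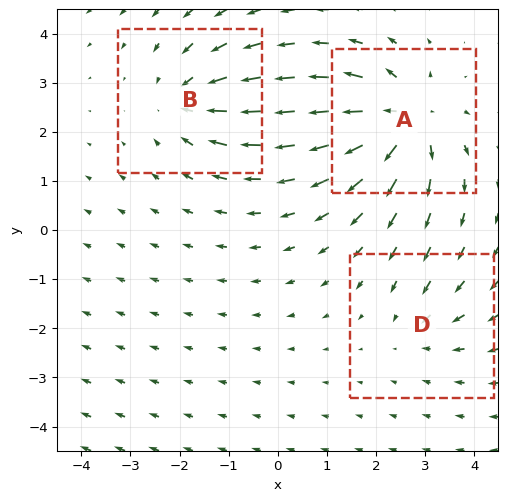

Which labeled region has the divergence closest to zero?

Divergence at each region's feature centre — A: about +5, B: about -4, D: about -2. Region D is closest to zero.

D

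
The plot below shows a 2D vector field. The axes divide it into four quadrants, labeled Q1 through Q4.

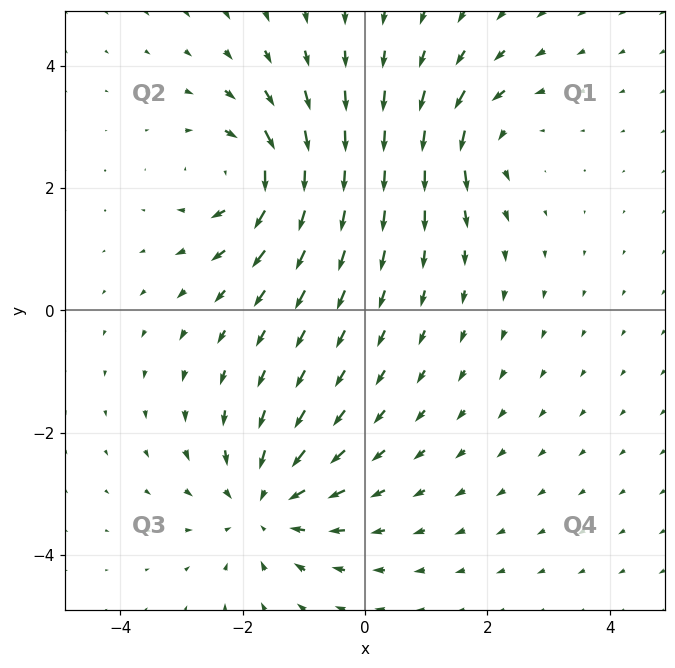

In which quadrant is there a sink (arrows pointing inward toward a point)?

Q3

The sink sits at approximately (-1.6, -3.2), which lies in quadrant Q3. The divergence there is about -4, negative as expected for a sink.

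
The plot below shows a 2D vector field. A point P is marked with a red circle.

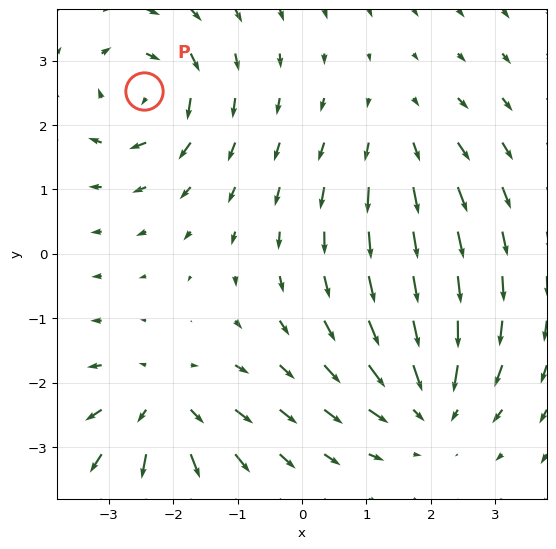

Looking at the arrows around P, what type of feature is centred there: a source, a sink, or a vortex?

vortex

At P (-2.5, 2.5) the arrows circulate clockwise. Divergence ≈0, curl about -6 — near-zero divergence with nonzero curl is a vortex.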